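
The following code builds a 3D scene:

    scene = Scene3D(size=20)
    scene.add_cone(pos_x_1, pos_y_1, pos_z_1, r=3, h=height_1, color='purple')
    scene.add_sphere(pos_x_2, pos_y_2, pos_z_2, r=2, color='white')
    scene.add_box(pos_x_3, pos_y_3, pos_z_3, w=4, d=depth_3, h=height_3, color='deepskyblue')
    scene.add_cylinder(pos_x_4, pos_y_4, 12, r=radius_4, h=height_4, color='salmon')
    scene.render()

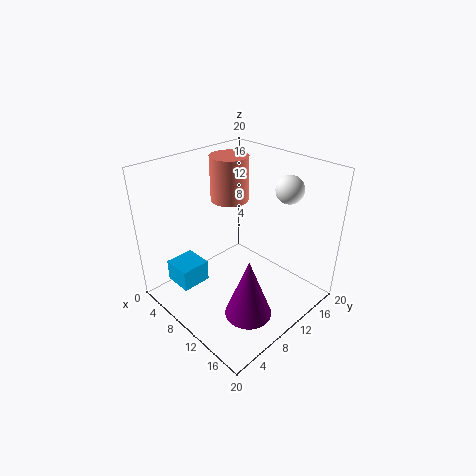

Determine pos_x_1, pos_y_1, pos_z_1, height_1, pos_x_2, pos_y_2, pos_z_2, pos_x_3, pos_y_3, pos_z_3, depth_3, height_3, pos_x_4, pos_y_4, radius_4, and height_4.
pos_x_1 = 16
pos_y_1 = 6
pos_z_1 = 3
height_1 = 8
pos_x_2 = 13
pos_y_2 = 17
pos_z_2 = 16
pos_x_3 = 4
pos_y_3 = 2
pos_z_3 = 4
depth_3 = 4
height_3 = 3
pos_x_4 = 3
pos_y_4 = 15
radius_4 = 3
height_4 = 7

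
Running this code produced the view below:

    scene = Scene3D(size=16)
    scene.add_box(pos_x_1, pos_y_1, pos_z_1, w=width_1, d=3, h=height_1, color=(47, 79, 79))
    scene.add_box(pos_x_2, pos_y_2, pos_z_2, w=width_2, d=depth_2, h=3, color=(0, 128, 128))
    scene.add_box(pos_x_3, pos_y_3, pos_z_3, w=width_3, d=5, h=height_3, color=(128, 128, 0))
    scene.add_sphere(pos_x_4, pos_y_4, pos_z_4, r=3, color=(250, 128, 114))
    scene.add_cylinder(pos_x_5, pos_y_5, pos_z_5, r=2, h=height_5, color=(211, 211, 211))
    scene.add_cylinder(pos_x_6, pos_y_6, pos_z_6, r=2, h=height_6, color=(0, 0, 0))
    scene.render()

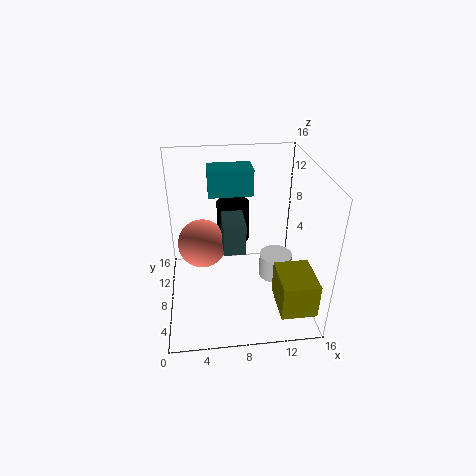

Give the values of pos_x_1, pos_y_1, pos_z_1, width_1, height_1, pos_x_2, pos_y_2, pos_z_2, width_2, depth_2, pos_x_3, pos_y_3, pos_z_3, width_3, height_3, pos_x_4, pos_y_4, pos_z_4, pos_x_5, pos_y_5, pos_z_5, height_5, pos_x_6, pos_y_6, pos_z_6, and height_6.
pos_x_1 = 6
pos_y_1 = 2
pos_z_1 = 10
width_1 = 2
height_1 = 3
pos_x_2 = 5
pos_y_2 = 10
pos_z_2 = 12
width_2 = 5
depth_2 = 3
pos_x_3 = 12
pos_y_3 = 2
pos_z_3 = 1
width_3 = 4
height_3 = 4
pos_x_4 = 4
pos_y_4 = 12
pos_z_4 = 5
pos_x_5 = 13
pos_y_5 = 10
pos_z_5 = 1
height_5 = 3
pos_x_6 = 8
pos_y_6 = 13
pos_z_6 = 5
height_6 = 5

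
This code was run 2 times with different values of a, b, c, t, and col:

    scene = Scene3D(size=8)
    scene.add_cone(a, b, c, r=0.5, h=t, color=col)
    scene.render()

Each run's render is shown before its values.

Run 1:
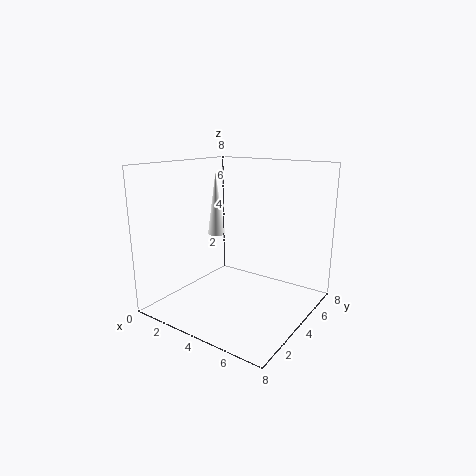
a = 2.5
b = 4
c = 4
t = 3.5
col = 'white'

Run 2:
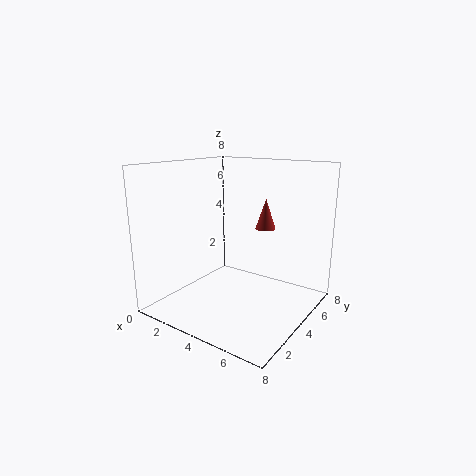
a = 6
b = 3.5
c = 5
t = 1.5
col = 'brown'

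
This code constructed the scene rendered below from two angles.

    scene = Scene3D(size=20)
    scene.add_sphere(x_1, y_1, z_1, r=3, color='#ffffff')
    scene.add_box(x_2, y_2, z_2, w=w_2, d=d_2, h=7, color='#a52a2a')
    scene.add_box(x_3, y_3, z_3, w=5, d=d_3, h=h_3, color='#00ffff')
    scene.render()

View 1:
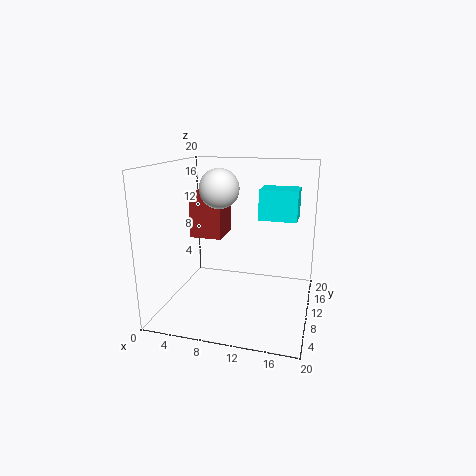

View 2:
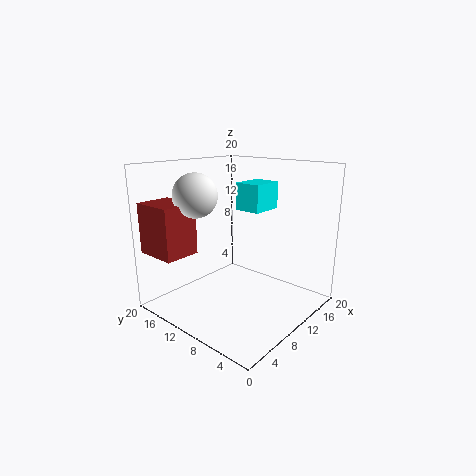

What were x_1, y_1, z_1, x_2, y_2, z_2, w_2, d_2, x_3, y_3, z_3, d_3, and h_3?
x_1 = 6
y_1 = 14
z_1 = 16
x_2 = 1
y_2 = 14
z_2 = 8
w_2 = 5
d_2 = 6
x_3 = 13
y_3 = 9
z_3 = 13
d_3 = 4
h_3 = 4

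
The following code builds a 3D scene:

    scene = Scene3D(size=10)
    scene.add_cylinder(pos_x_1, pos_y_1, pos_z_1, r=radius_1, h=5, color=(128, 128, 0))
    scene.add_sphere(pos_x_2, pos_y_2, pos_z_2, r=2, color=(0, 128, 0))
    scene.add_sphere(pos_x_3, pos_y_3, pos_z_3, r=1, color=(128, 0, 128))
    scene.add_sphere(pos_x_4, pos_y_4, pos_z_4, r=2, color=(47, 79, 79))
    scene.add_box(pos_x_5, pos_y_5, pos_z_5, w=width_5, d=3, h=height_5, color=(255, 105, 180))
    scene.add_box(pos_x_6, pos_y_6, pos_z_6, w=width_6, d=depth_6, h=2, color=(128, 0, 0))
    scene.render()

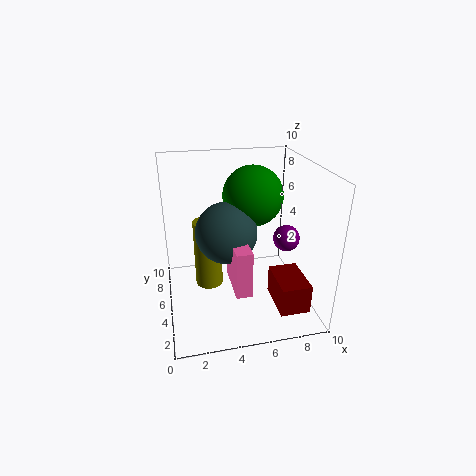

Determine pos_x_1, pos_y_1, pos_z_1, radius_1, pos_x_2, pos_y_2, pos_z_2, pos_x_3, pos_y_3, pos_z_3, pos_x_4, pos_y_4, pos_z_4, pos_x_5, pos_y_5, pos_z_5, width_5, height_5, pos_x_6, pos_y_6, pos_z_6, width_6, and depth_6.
pos_x_1 = 3; pos_y_1 = 6; pos_z_1 = 1; radius_1 = 1; pos_x_2 = 6; pos_y_2 = 5; pos_z_2 = 8; pos_x_3 = 9; pos_y_3 = 6; pos_z_3 = 4; pos_x_4 = 4; pos_y_4 = 4; pos_z_4 = 6; pos_x_5 = 4; pos_y_5 = 1; pos_z_5 = 3; width_5 = 1; height_5 = 3; pos_x_6 = 7; pos_y_6 = 1; pos_z_6 = 1; width_6 = 2; depth_6 = 3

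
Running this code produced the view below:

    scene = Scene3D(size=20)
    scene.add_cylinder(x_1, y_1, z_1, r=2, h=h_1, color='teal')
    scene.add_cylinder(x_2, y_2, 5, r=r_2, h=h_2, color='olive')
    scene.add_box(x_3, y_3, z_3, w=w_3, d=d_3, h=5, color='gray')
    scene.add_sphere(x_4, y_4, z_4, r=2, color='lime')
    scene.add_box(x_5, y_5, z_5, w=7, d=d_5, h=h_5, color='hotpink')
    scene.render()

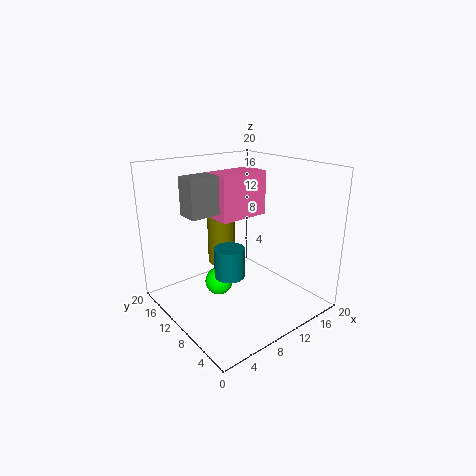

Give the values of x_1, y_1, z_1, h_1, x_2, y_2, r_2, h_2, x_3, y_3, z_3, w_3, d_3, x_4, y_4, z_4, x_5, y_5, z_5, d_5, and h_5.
x_1 = 7; y_1 = 8; z_1 = 6; h_1 = 4; x_2 = 10; y_2 = 14; r_2 = 2; h_2 = 7; x_3 = 3; y_3 = 10; z_3 = 14; w_3 = 4; d_3 = 3; x_4 = 8; y_4 = 12; z_4 = 3; x_5 = 7; y_5 = 9; z_5 = 13; d_5 = 4; h_5 = 6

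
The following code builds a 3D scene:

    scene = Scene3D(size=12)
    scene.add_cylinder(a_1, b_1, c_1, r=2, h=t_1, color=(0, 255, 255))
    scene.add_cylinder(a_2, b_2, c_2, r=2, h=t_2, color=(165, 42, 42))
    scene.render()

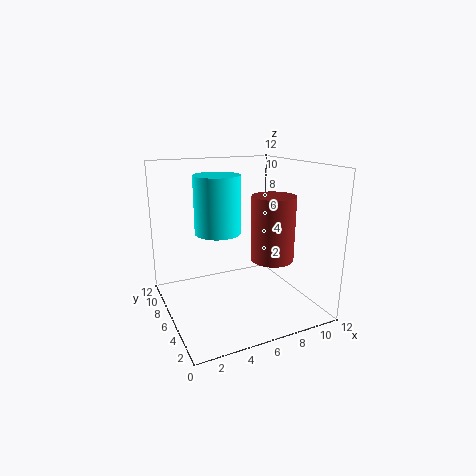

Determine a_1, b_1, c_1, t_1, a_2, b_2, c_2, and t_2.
a_1 = 5
b_1 = 8
c_1 = 6
t_1 = 5
a_2 = 10
b_2 = 7
c_2 = 3
t_2 = 6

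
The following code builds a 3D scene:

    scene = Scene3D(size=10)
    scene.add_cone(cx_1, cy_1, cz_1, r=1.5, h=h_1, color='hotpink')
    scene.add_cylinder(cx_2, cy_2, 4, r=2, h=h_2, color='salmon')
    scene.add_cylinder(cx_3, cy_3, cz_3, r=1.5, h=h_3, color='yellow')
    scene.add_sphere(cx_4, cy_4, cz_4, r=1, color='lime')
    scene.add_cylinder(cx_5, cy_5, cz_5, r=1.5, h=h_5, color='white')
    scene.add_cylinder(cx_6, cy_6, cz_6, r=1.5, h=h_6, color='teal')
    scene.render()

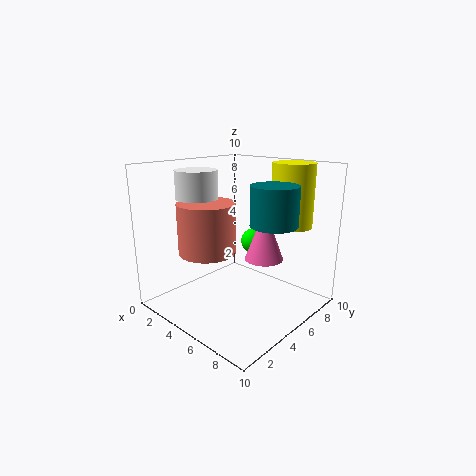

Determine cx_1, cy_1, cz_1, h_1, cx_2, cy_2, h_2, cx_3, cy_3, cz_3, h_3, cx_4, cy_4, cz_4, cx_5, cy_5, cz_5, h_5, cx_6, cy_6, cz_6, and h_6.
cx_1 = 5
cy_1 = 8
cz_1 = 2.5
h_1 = 4
cx_2 = 3.5
cy_2 = 3.5
h_2 = 3.5
cx_3 = 7
cy_3 = 8.5
cz_3 = 5.5
h_3 = 4.5
cx_4 = 3.5
cy_4 = 8.5
cz_4 = 3.5
cx_5 = 2
cy_5 = 4
cz_5 = 7.5
h_5 = 2
cx_6 = 8
cy_6 = 5
cz_6 = 6.5
h_6 = 2.5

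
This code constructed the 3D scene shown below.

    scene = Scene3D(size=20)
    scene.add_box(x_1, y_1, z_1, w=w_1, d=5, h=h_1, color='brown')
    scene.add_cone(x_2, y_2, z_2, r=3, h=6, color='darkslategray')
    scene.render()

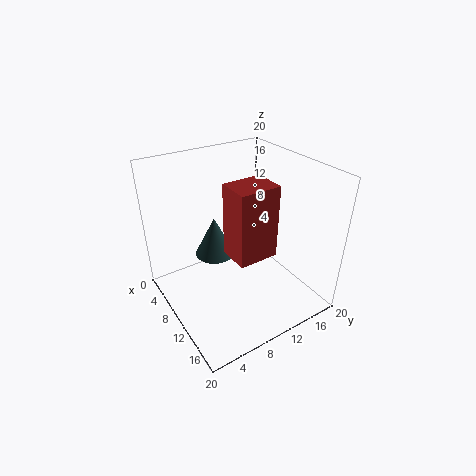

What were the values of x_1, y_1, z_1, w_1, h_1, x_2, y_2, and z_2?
x_1 = 13, y_1 = 6, z_1 = 11, w_1 = 4, h_1 = 9, x_2 = 5, y_2 = 9, z_2 = 5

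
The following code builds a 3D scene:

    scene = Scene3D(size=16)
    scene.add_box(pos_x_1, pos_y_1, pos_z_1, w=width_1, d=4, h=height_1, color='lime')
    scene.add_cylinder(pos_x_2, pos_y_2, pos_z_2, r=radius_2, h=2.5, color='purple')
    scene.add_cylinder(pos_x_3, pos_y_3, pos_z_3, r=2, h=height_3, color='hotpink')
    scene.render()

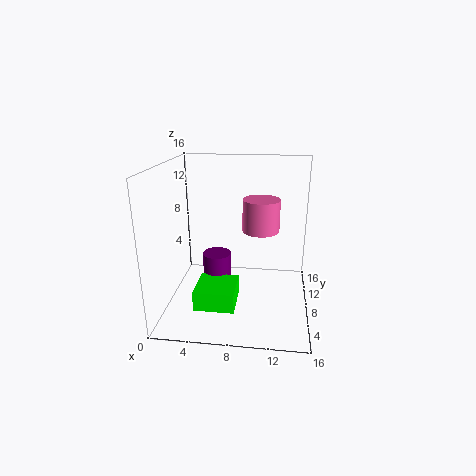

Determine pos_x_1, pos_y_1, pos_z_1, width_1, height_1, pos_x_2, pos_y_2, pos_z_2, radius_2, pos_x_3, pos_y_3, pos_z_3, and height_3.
pos_x_1 = 4.5; pos_y_1 = 1; pos_z_1 = 3; width_1 = 4; height_1 = 2; pos_x_2 = 6; pos_y_2 = 6; pos_z_2 = 4.5; radius_2 = 1.5; pos_x_3 = 10.5; pos_y_3 = 8; pos_z_3 = 9; height_3 = 3.5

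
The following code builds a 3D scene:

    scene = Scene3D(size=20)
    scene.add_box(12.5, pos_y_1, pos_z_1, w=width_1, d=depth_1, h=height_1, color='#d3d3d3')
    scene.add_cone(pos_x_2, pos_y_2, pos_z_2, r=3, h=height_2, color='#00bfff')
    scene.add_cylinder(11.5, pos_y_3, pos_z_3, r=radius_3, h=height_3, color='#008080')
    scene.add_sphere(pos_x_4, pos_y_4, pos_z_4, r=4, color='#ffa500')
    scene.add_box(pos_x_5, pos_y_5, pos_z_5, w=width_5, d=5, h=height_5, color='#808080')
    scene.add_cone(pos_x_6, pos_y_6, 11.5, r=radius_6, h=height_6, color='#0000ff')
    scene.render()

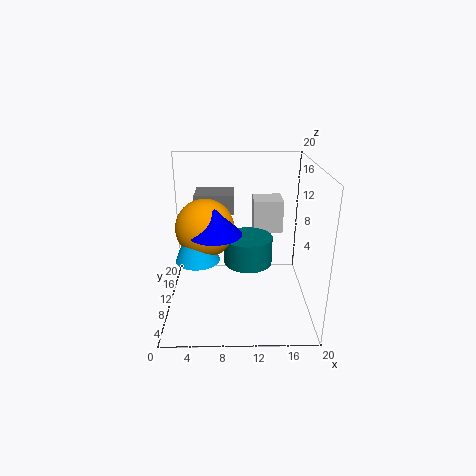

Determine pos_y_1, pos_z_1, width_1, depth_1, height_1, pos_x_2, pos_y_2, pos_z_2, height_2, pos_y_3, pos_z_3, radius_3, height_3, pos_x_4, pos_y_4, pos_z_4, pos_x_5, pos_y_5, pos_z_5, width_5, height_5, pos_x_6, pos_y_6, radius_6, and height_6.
pos_y_1 = 15
pos_z_1 = 8.5
width_1 = 4.5
depth_1 = 4.5
height_1 = 5
pos_x_2 = 4.5
pos_y_2 = 8.5
pos_z_2 = 7.5
height_2 = 7.5
pos_y_3 = 11.5
pos_z_3 = 5.5
radius_3 = 3.5
height_3 = 4
pos_x_4 = 5.5
pos_y_4 = 10
pos_z_4 = 11.5
pos_x_5 = 3.5
pos_y_5 = 15
pos_z_5 = 11.5
width_5 = 6
height_5 = 3
pos_x_6 = 7
pos_y_6 = 8
radius_6 = 3.5
height_6 = 3.5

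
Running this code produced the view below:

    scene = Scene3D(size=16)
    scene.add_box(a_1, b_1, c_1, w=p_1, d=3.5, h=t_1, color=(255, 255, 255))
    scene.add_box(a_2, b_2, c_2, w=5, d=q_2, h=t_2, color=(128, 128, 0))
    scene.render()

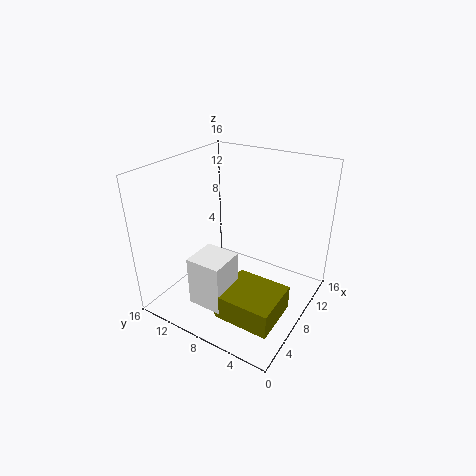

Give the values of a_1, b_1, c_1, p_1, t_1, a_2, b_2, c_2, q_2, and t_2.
a_1 = 0.5
b_1 = 5.5
c_1 = 4
p_1 = 3.5
t_1 = 5
a_2 = 0.5
b_2 = 0.5
c_2 = 3.5
q_2 = 5.5
t_2 = 2.5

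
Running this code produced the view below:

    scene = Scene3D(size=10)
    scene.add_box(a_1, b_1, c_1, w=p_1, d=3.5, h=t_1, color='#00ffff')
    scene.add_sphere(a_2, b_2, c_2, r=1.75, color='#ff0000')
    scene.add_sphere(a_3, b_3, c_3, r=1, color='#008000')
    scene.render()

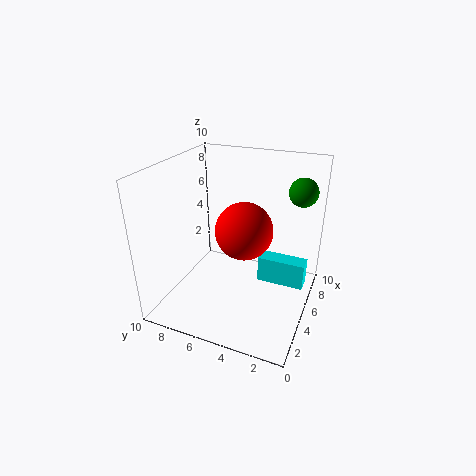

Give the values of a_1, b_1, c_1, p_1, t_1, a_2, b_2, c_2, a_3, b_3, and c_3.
a_1 = 6.5; b_1 = 0.5; c_1 = 0.75; p_1 = 1.25; t_1 = 2; a_2 = 3; b_2 = 3.75; c_2 = 6.75; a_3 = 7.5; b_3 = 1.25; c_3 = 8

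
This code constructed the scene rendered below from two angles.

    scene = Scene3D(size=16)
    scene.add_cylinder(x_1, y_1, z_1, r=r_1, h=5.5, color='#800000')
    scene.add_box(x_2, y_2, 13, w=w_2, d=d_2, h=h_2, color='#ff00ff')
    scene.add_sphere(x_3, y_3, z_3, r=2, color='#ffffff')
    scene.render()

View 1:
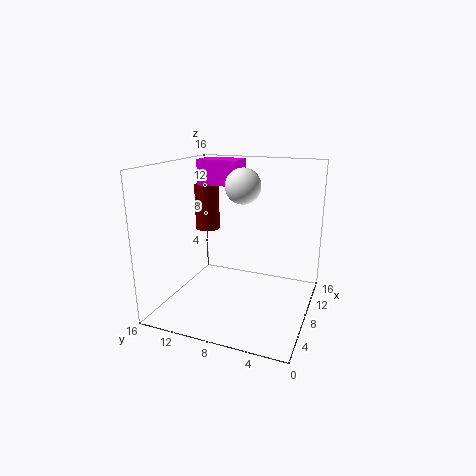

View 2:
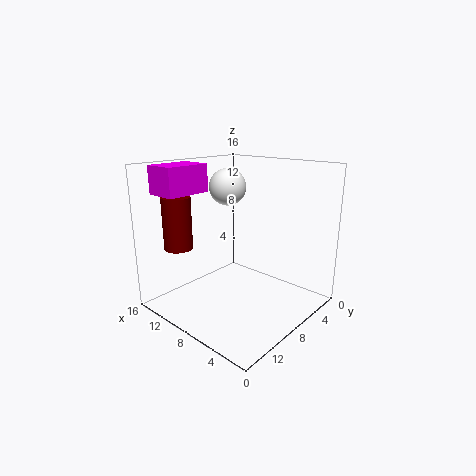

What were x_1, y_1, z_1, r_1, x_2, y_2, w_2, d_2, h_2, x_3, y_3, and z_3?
x_1 = 11.5, y_1 = 13.5, z_1 = 7.5, r_1 = 1.5, x_2 = 11, y_2 = 9.5, w_2 = 3.5, d_2 = 5, h_2 = 3, x_3 = 9.5, y_3 = 8, z_3 = 13.5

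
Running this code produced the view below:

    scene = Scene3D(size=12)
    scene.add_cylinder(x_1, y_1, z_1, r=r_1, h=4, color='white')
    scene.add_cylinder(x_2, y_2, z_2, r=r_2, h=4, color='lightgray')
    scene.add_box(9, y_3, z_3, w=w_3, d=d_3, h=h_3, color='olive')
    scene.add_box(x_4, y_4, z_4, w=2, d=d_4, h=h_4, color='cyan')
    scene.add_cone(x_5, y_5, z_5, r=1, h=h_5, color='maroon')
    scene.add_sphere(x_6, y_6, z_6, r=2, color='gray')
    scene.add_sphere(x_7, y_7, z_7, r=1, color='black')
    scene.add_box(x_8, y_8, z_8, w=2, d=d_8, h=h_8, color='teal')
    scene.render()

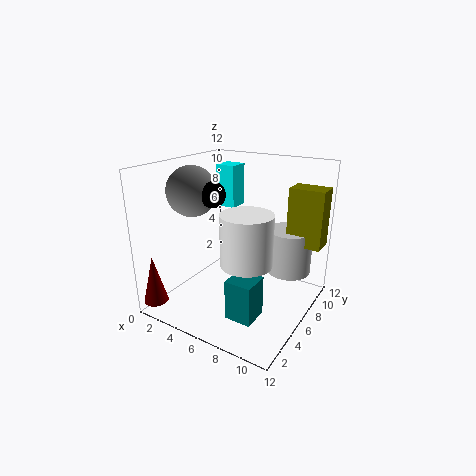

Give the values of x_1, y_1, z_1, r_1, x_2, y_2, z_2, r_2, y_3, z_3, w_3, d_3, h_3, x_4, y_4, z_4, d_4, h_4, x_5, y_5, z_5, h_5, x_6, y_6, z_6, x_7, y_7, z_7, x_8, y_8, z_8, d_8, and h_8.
x_1 = 8; y_1 = 4; z_1 = 5; r_1 = 2; x_2 = 9; y_2 = 10; z_2 = 2; r_2 = 2; y_3 = 9; z_3 = 5; w_3 = 3; d_3 = 2; h_3 = 5; x_4 = 1; y_4 = 10; z_4 = 7; d_4 = 2; h_4 = 4; x_5 = 1; y_5 = 1; z_5 = 1; h_5 = 4; x_6 = 3; y_6 = 4; z_6 = 10; x_7 = 5; y_7 = 4; z_7 = 10; x_8 = 8; y_8 = 1; z_8 = 2; d_8 = 2; h_8 = 3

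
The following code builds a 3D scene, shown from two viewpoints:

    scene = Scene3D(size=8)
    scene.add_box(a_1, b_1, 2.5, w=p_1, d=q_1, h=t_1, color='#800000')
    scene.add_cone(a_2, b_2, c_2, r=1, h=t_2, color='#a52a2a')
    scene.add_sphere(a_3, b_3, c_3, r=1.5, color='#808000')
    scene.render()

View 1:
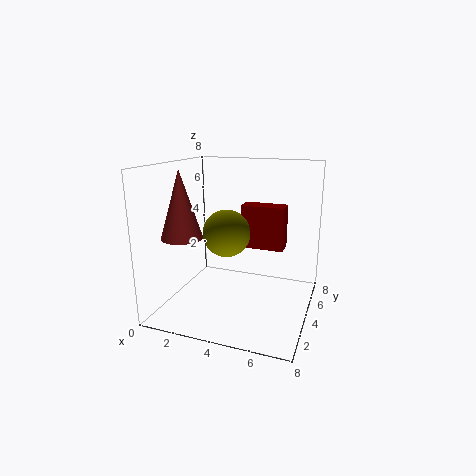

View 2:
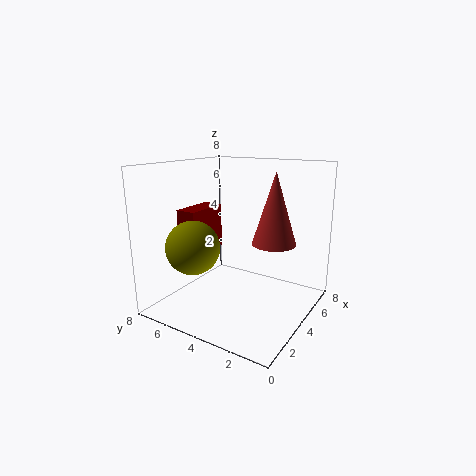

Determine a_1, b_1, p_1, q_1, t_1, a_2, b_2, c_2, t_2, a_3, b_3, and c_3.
a_1 = 3.25; b_1 = 6.5; p_1 = 2.75; q_1 = 1.25; t_1 = 2.75; a_2 = 2.25; b_2 = 1; c_2 = 4.75; t_2 = 3.25; a_3 = 2.5; b_3 = 6; c_3 = 3.5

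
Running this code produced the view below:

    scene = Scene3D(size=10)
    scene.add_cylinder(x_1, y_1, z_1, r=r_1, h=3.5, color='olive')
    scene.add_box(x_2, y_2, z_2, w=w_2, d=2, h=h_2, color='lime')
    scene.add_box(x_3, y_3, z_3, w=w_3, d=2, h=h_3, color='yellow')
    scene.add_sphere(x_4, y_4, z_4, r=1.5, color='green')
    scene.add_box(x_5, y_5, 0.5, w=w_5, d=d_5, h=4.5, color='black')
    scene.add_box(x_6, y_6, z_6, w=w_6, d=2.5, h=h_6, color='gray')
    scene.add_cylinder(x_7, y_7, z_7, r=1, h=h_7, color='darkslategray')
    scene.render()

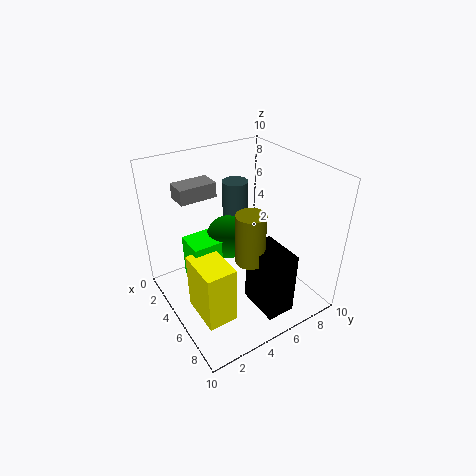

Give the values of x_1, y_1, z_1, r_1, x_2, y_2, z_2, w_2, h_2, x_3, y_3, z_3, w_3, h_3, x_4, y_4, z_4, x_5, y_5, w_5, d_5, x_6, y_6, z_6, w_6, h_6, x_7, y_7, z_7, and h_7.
x_1 = 6.5
y_1 = 5
z_1 = 4
r_1 = 1
x_2 = 3.5
y_2 = 1.5
z_2 = 2.5
w_2 = 2
h_2 = 3
x_3 = 5
y_3 = 1
z_3 = 1
w_3 = 3
h_3 = 4
x_4 = 4.5
y_4 = 4.5
z_4 = 5
x_5 = 6
y_5 = 5
w_5 = 3
d_5 = 2
x_6 = 2.5
y_6 = 1.5
z_6 = 8
w_6 = 1.5
h_6 = 1
x_7 = 1.5
y_7 = 7
z_7 = 3
h_7 = 4.5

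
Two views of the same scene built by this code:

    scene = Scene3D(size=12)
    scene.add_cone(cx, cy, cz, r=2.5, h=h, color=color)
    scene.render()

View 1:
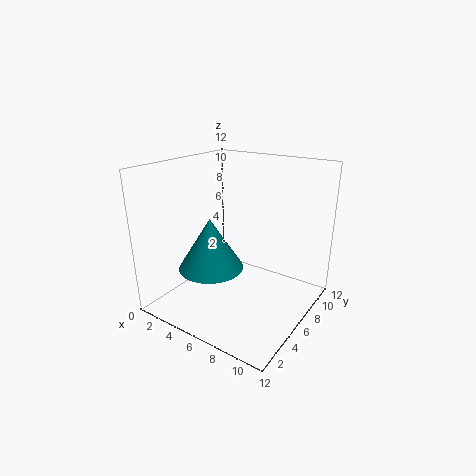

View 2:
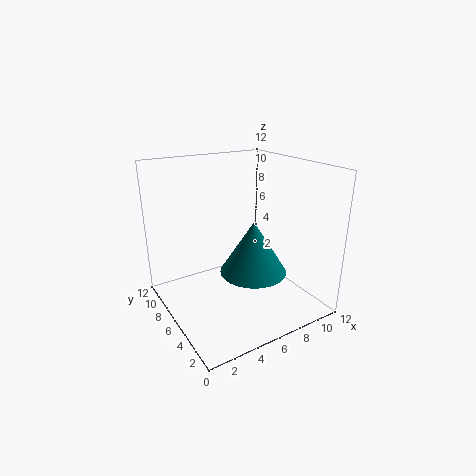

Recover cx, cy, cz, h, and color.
cx = 5.5
cy = 3
cz = 4.5
h = 4
color = 'teal'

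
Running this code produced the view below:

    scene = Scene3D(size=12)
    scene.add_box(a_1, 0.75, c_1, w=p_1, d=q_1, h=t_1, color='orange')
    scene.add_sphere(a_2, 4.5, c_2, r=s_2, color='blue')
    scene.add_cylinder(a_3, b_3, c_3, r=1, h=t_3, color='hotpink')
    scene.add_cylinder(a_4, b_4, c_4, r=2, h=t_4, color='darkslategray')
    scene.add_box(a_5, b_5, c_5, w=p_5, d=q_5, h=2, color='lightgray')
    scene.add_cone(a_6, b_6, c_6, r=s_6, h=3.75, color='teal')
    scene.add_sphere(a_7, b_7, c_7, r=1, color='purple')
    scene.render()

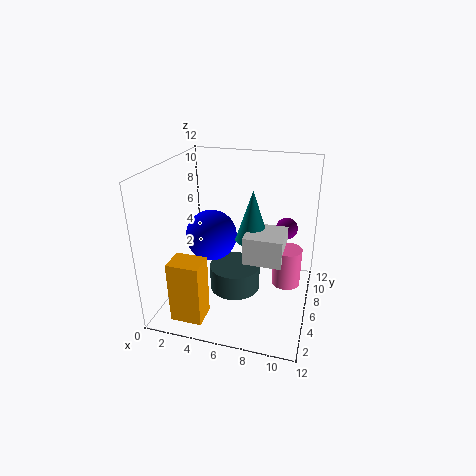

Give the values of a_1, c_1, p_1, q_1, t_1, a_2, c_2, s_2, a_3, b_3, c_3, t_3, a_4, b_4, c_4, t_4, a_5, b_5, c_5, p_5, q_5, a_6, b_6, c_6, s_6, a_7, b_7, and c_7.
a_1 = 2
c_1 = 0.75
p_1 = 2.5
q_1 = 2
t_1 = 5
a_2 = 4.25
c_2 = 6.75
s_2 = 2
a_3 = 10.5
b_3 = 3
c_3 = 4.5
t_3 = 2.75
a_4 = 6.25
b_4 = 4.25
c_4 = 2.5
t_4 = 2
a_5 = 7.5
b_5 = 1.75
c_5 = 6.25
p_5 = 2.75
q_5 = 2.75
a_6 = 7.75
b_6 = 3.75
c_6 = 7.25
s_6 = 1.25
a_7 = 9.5
b_7 = 10
c_7 = 5.5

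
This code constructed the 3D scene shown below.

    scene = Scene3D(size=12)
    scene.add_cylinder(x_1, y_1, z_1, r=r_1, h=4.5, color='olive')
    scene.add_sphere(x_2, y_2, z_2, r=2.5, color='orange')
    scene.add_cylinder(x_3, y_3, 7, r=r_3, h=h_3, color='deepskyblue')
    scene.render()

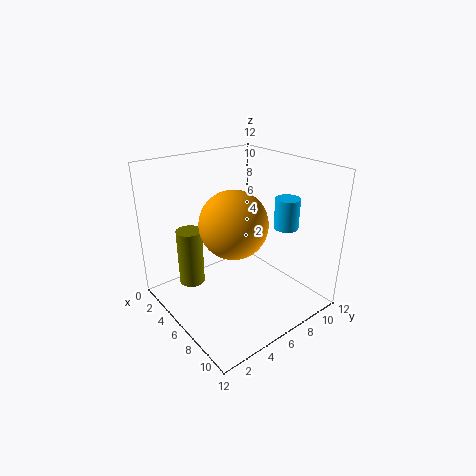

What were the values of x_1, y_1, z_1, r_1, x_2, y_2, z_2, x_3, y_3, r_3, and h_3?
x_1 = 5, y_1 = 2, z_1 = 3, r_1 = 1, x_2 = 8, y_2 = 4, z_2 = 8.5, x_3 = 8.5, y_3 = 9, r_3 = 1, h_3 = 2.5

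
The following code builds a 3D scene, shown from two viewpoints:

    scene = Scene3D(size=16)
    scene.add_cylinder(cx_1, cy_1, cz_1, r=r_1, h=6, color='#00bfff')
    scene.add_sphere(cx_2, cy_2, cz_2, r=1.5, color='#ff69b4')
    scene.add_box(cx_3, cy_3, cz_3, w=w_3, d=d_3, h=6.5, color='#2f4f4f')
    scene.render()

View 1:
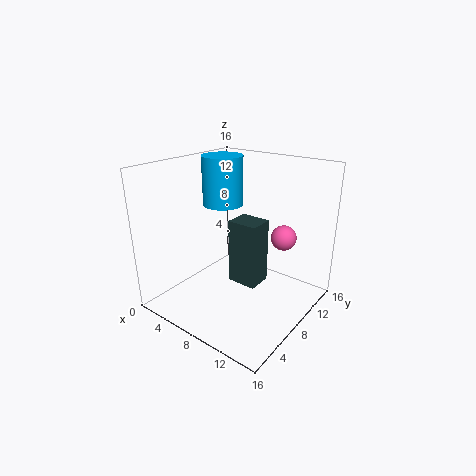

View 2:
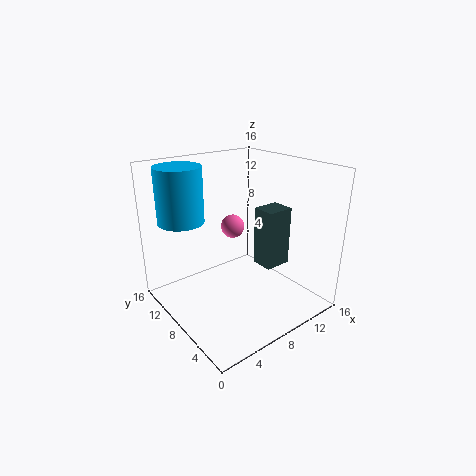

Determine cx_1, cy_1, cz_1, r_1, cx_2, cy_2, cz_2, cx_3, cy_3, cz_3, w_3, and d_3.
cx_1 = 3; cy_1 = 11.5; cz_1 = 10; r_1 = 2.5; cx_2 = 11; cy_2 = 13; cz_2 = 7; cx_3 = 9.5; cy_3 = 4.5; cz_3 = 5; w_3 = 3; d_3 = 2.5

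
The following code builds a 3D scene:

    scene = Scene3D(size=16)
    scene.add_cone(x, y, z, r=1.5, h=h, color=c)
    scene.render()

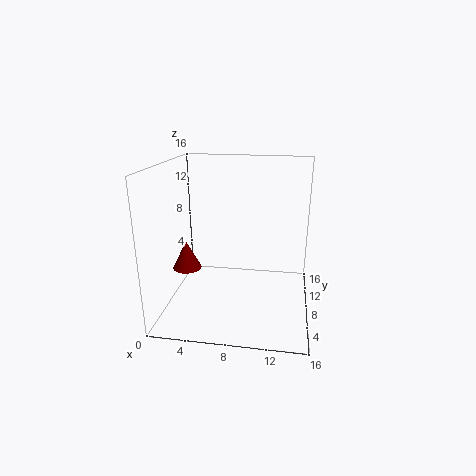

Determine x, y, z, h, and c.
x = 3; y = 5; z = 5.5; h = 3; c = 'maroon'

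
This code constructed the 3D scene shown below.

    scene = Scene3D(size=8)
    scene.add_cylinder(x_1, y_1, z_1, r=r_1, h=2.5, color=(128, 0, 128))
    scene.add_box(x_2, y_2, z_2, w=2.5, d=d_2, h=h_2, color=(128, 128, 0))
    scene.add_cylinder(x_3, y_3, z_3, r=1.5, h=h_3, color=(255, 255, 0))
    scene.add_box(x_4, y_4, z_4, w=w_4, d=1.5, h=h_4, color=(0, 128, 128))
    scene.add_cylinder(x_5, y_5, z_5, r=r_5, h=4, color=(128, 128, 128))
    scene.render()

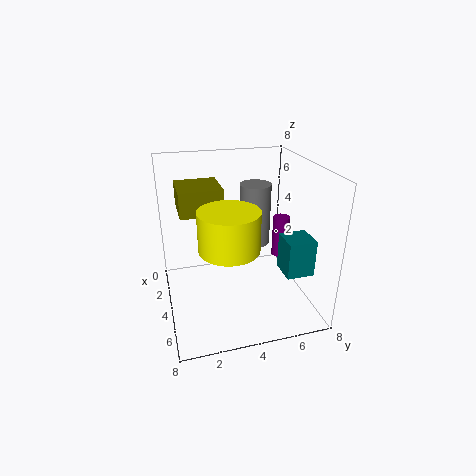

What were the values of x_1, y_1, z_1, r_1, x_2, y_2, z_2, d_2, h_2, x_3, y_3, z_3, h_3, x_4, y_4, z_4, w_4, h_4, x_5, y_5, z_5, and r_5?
x_1 = 3, y_1 = 7, z_1 = 2, r_1 = 0.5, x_2 = 0.5, y_2 = 1, z_2 = 5, d_2 = 2.5, h_2 = 1.5, x_3 = 6, y_3 = 3, z_3 = 4.5, h_3 = 2, x_4 = 5, y_4 = 6, z_4 = 2.5, w_4 = 1.5, h_4 = 2, x_5 = 1, y_5 = 6, z_5 = 2, r_5 = 1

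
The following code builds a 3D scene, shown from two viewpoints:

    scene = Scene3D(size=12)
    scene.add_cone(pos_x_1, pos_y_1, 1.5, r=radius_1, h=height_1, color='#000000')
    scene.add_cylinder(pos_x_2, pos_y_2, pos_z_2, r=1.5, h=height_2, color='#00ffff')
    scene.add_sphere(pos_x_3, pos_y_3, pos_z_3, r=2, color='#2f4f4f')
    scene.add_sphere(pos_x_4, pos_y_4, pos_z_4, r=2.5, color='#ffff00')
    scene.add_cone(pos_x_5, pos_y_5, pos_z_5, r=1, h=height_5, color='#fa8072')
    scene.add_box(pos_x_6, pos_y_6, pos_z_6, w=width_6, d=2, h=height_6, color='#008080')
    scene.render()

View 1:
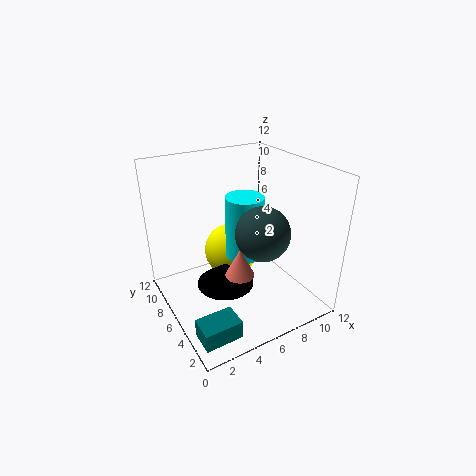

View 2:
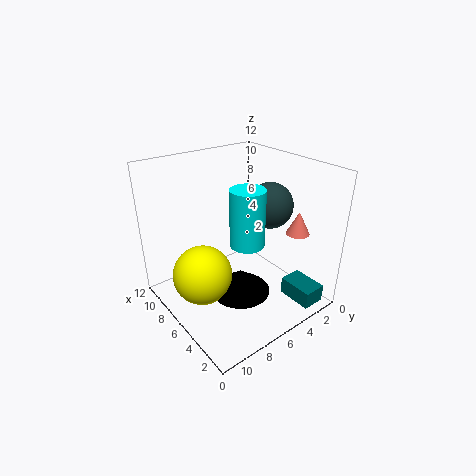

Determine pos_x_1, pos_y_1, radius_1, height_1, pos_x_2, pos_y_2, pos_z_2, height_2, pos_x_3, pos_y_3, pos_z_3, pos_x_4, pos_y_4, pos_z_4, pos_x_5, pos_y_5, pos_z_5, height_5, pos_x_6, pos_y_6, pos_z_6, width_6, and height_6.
pos_x_1 = 5; pos_y_1 = 6.5; radius_1 = 2.5; height_1 = 2; pos_x_2 = 6; pos_y_2 = 5; pos_z_2 = 5; height_2 = 5; pos_x_3 = 6; pos_y_3 = 2.5; pos_z_3 = 8; pos_x_4 = 7; pos_y_4 = 9; pos_z_4 = 3; pos_x_5 = 3.5; pos_y_5 = 1.5; pos_z_5 = 6; height_5 = 2; pos_x_6 = 0.5; pos_y_6 = 1; pos_z_6 = 0.5; width_6 = 3; height_6 = 1.5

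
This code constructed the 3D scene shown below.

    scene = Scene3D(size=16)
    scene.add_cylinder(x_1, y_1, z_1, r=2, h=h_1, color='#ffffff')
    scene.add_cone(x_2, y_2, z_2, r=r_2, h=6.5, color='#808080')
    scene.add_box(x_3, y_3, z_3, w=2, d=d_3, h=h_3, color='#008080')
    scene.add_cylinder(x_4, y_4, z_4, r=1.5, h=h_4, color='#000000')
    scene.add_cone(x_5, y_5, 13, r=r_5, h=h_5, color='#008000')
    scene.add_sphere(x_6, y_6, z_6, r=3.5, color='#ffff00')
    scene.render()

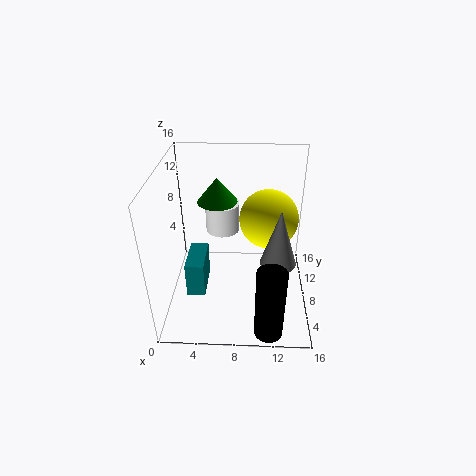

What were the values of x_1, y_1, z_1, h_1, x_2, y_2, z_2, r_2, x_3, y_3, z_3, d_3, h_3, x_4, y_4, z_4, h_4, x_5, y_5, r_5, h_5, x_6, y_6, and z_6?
x_1 = 6, y_1 = 11.5, z_1 = 7, h_1 = 3.5, x_2 = 12.5, y_2 = 7, z_2 = 5.5, r_2 = 2, x_3 = 2.5, y_3 = 4.5, z_3 = 2.5, d_3 = 4.5, h_3 = 4, x_4 = 11.5, y_4 = 1.5, z_4 = 0.5, h_4 = 8, x_5 = 6, y_5 = 7, r_5 = 2, h_5 = 2.5, x_6 = 11.5, y_6 = 11.5, z_6 = 8.5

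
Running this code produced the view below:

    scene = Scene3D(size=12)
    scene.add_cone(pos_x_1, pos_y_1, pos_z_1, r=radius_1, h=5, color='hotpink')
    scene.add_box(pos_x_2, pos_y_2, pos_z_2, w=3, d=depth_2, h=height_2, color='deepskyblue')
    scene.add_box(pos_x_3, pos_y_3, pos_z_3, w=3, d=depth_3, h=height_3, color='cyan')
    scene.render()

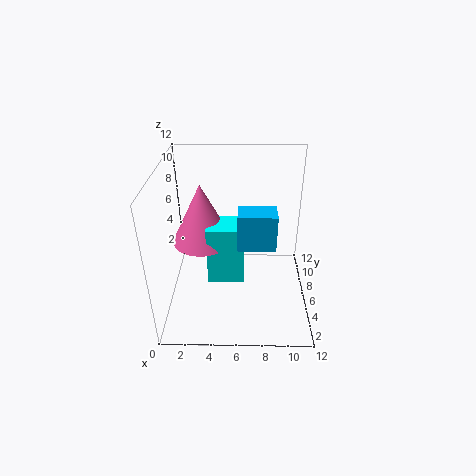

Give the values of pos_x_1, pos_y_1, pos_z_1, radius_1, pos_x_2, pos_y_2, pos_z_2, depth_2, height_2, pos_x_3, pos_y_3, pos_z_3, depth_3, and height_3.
pos_x_1 = 3, pos_y_1 = 6.5, pos_z_1 = 5.5, radius_1 = 2.5, pos_x_2 = 6, pos_y_2 = 4, pos_z_2 = 6, depth_2 = 2, height_2 = 3, pos_x_3 = 3.5, pos_y_3 = 4.5, pos_z_3 = 2.5, depth_3 = 2.5, height_3 = 5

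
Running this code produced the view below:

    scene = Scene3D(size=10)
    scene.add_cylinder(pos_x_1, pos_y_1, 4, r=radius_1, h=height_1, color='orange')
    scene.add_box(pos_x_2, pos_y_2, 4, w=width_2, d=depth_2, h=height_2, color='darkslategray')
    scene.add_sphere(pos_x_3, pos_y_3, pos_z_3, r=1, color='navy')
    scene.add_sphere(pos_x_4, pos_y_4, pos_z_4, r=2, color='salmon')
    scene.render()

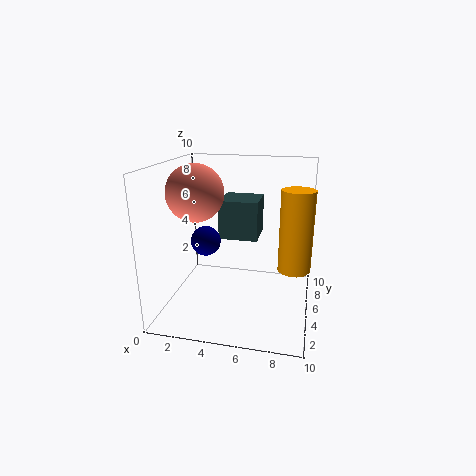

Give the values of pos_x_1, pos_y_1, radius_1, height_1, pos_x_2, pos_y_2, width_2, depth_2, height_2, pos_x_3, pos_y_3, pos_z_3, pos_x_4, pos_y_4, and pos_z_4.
pos_x_1 = 9; pos_y_1 = 3; radius_1 = 1; height_1 = 5; pos_x_2 = 3; pos_y_2 = 7; width_2 = 3; depth_2 = 3; height_2 = 3; pos_x_3 = 3; pos_y_3 = 4; pos_z_3 = 5; pos_x_4 = 2; pos_y_4 = 5; pos_z_4 = 8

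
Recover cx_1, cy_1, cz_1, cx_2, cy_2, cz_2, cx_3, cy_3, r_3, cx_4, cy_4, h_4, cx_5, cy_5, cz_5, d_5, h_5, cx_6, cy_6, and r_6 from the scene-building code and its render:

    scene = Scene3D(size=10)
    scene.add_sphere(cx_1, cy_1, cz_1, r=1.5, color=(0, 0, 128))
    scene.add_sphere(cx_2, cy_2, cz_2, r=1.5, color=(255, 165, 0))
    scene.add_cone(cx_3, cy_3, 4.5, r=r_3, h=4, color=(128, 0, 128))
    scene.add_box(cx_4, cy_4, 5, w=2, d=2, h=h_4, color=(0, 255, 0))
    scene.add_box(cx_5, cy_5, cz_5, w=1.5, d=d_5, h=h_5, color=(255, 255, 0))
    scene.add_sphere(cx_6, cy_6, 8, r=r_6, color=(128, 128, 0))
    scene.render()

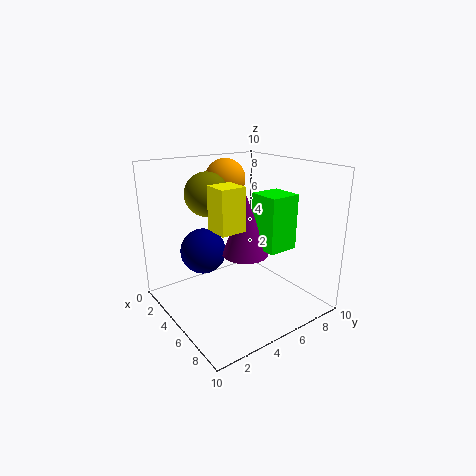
cx_1 = 4.5; cy_1 = 2.5; cz_1 = 4.5; cx_2 = 2; cy_2 = 6; cz_2 = 8.5; cx_3 = 6.5; cy_3 = 4.5; r_3 = 1.5; cx_4 = 6.5; cy_4 = 5; h_4 = 3.5; cx_5 = 7; cy_5 = 1.5; cz_5 = 7; d_5 = 1.5; h_5 = 2.5; cx_6 = 3.5; cy_6 = 3.5; r_6 = 1.5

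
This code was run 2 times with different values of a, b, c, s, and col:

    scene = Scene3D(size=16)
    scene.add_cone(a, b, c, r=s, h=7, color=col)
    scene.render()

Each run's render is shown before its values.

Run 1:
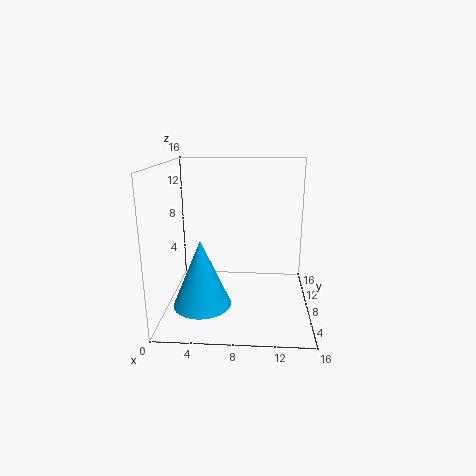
a = 4.5
b = 4
c = 2
s = 3
col = 'deepskyblue'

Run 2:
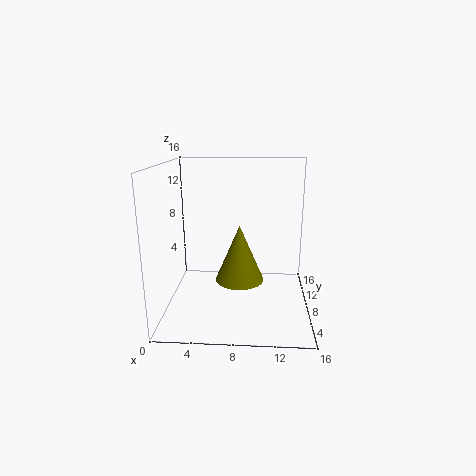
a = 8
b = 11
c = 1.5
s = 3
col = 'olive'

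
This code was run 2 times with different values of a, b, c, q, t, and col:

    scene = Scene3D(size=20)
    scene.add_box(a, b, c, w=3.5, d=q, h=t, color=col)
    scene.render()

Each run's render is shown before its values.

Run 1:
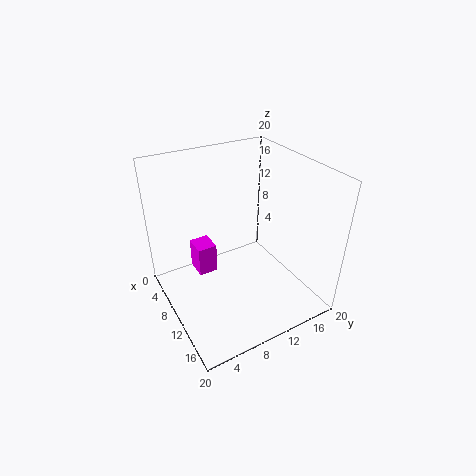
a = 1.5
b = 6
c = 1.25
q = 3
t = 4.75
col = 'magenta'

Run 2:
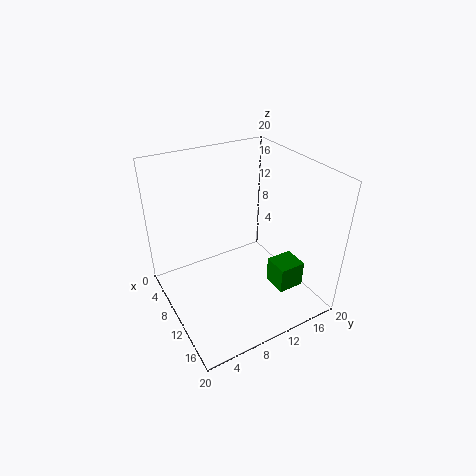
a = 12.5
b = 13.5
c = 3
q = 3.75
t = 3.75
col = 'green'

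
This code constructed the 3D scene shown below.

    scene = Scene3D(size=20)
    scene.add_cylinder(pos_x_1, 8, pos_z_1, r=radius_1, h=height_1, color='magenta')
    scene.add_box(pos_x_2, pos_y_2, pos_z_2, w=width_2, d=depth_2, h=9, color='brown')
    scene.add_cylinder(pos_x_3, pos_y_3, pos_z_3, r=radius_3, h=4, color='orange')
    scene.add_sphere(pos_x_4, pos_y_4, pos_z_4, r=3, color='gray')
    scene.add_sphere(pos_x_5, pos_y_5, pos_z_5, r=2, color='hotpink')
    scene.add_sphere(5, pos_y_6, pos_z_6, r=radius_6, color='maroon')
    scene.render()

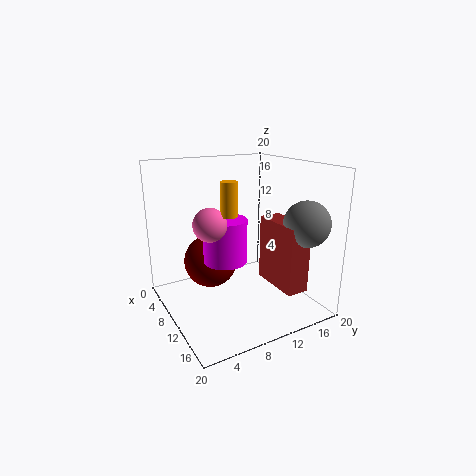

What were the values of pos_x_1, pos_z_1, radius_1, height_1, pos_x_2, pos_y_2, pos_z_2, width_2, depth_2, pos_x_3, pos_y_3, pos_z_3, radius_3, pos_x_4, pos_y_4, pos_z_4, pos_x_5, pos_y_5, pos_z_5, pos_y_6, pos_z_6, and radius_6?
pos_x_1 = 10; pos_z_1 = 7; radius_1 = 3; height_1 = 6; pos_x_2 = 11; pos_y_2 = 13; pos_z_2 = 4; width_2 = 7; depth_2 = 3; pos_x_3 = 15; pos_y_3 = 6; pos_z_3 = 15; radius_3 = 1; pos_x_4 = 17; pos_y_4 = 16; pos_z_4 = 13; pos_x_5 = 14; pos_y_5 = 4; pos_z_5 = 14; pos_y_6 = 8; pos_z_6 = 5; radius_6 = 4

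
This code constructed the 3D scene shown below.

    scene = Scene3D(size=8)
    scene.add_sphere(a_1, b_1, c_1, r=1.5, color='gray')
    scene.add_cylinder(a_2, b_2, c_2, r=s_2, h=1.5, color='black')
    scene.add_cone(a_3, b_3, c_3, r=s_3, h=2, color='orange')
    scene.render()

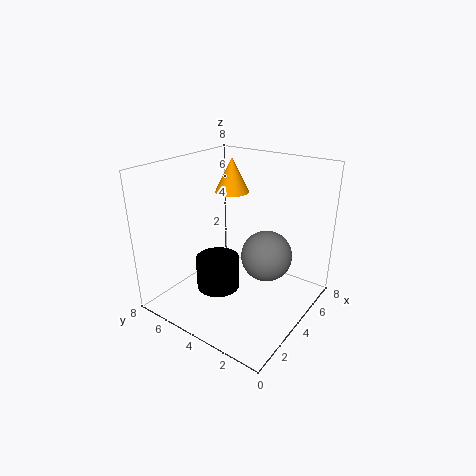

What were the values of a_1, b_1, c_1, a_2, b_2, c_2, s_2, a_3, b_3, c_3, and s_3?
a_1 = 5.5; b_1 = 3; c_1 = 2.5; a_2 = 1; b_2 = 3; c_2 = 3; s_2 = 1; a_3 = 5.5; b_3 = 5.5; c_3 = 6; s_3 = 1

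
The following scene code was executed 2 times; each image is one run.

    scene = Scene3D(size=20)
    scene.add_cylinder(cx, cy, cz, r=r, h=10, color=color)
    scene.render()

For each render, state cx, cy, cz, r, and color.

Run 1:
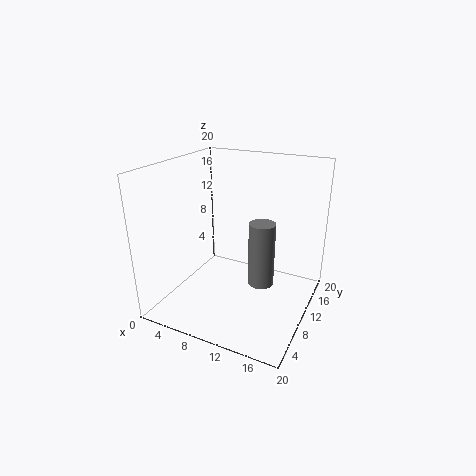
cx = 12
cy = 14
cz = 1
r = 2
color = 'gray'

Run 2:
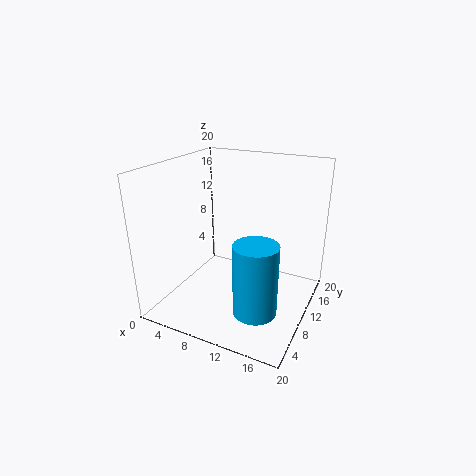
cx = 14
cy = 7
cz = 1
r = 3
color = 'deepskyblue'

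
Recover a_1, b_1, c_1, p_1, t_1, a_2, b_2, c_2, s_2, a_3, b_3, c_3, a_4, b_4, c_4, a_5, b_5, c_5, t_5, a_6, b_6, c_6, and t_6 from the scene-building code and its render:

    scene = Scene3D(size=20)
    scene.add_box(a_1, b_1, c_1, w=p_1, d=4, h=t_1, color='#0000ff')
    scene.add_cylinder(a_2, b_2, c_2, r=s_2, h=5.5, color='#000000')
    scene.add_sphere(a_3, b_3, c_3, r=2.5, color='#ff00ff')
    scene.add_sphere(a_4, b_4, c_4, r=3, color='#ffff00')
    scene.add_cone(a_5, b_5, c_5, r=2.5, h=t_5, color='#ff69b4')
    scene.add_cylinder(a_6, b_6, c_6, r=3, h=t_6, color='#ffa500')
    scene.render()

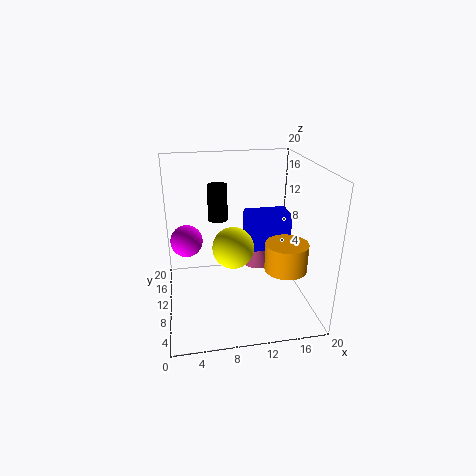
a_1 = 12
b_1 = 12
c_1 = 6.5
p_1 = 6.5
t_1 = 5.5
a_2 = 8
b_2 = 16
c_2 = 10.5
s_2 = 1.5
a_3 = 3
b_3 = 16.5
c_3 = 7
a_4 = 9.5
b_4 = 11
c_4 = 8
a_5 = 14
b_5 = 14.5
c_5 = 3.5
t_5 = 5
a_6 = 16.5
b_6 = 8
c_6 = 5.5
t_6 = 4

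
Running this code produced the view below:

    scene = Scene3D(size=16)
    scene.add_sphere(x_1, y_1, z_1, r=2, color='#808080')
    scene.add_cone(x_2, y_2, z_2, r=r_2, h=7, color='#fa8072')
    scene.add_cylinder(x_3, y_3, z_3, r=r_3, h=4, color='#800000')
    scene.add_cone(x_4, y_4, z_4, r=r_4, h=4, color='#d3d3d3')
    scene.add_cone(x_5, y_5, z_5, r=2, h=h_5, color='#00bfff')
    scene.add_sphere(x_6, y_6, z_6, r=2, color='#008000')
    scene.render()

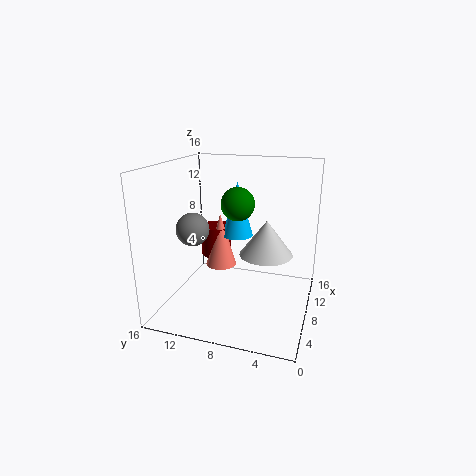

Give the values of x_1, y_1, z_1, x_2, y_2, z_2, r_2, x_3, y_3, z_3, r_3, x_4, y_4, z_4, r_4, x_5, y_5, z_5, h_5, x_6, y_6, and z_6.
x_1 = 9, y_1 = 14, z_1 = 8, x_2 = 13, y_2 = 12, z_2 = 2, r_2 = 2, x_3 = 14, y_3 = 13, z_3 = 3, r_3 = 2, x_4 = 9, y_4 = 5, z_4 = 6, r_4 = 3, x_5 = 14, y_5 = 10, z_5 = 6, h_5 = 7, x_6 = 11, y_6 = 9, z_6 = 11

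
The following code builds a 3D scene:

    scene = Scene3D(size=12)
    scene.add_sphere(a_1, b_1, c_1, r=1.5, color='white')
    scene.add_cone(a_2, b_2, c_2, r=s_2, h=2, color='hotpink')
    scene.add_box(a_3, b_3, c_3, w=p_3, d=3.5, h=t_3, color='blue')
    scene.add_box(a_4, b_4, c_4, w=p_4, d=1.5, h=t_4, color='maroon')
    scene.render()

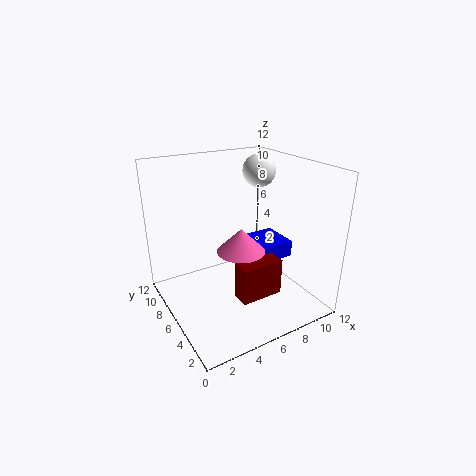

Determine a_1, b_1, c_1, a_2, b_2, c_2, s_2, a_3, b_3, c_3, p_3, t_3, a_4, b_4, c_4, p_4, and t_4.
a_1 = 10, b_1 = 9, c_1 = 10.5, a_2 = 6, b_2 = 5.5, c_2 = 5, s_2 = 2, a_3 = 7.5, b_3 = 5.5, c_3 = 3, p_3 = 4, t_3 = 1.5, a_4 = 4.5, b_4 = 2.5, c_4 = 2, p_4 = 3.5, t_4 = 3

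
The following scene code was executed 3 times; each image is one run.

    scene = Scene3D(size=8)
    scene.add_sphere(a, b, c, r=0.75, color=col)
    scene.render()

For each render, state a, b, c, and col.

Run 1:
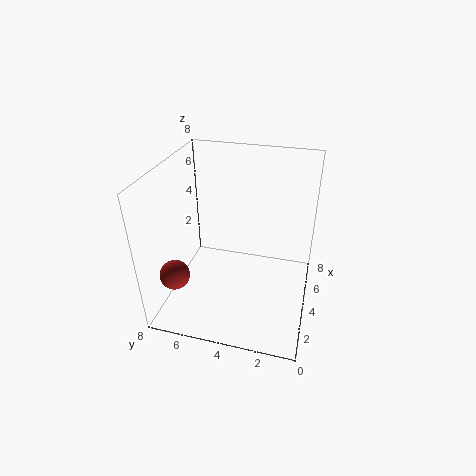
a = 1, b = 6.5, c = 3.25, col = 'brown'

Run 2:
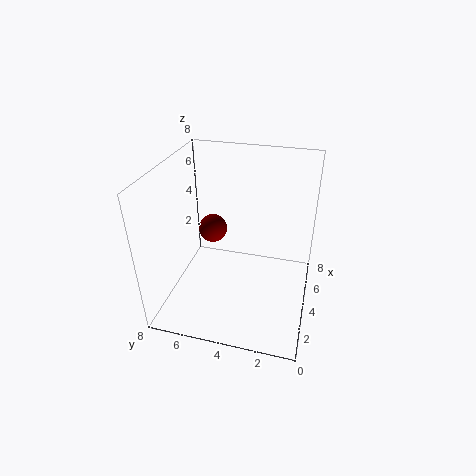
a = 3.5, b = 5.25, c = 4.75, col = 'maroon'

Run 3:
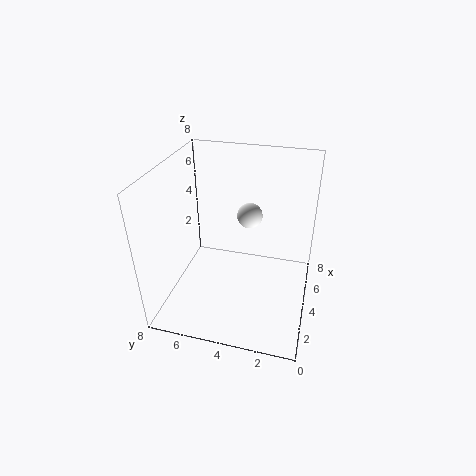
a = 5.75, b = 3.75, c = 4.5, col = 'white'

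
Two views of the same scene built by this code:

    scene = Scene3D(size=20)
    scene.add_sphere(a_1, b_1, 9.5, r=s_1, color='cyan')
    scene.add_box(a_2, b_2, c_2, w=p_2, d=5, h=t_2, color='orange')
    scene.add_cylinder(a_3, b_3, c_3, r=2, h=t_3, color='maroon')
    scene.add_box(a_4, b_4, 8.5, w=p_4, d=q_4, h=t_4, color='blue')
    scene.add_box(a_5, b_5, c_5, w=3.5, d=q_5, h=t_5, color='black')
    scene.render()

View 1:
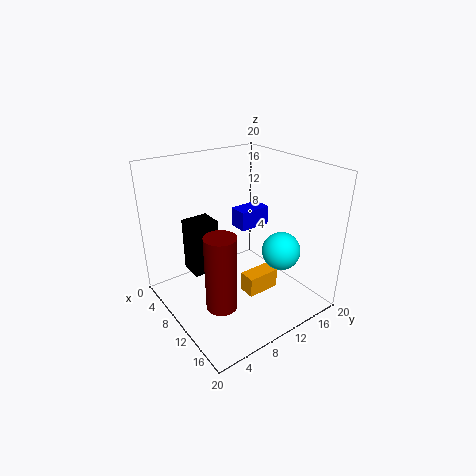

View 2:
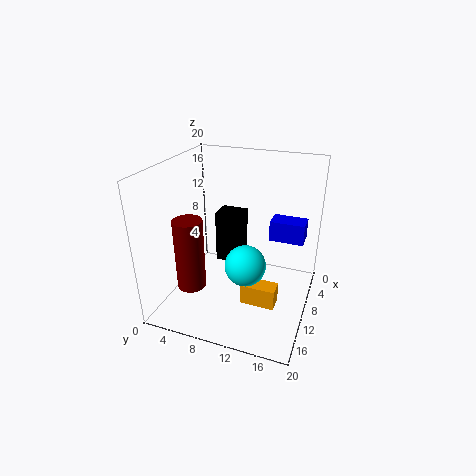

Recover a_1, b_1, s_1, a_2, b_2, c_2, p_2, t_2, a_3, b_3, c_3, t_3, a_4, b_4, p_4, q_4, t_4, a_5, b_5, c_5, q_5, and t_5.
a_1 = 15.5, b_1 = 13, s_1 = 2.5, a_2 = 9.5, b_2 = 11, c_2 = 0.5, p_2 = 2.5, t_2 = 3, a_3 = 14, b_3 = 4.5, c_3 = 3.5, t_3 = 10, a_4 = 3.5, b_4 = 13.5, p_4 = 3, q_4 = 5, t_4 = 3, a_5 = 3, b_5 = 5, c_5 = 3.5, q_5 = 4, t_5 = 8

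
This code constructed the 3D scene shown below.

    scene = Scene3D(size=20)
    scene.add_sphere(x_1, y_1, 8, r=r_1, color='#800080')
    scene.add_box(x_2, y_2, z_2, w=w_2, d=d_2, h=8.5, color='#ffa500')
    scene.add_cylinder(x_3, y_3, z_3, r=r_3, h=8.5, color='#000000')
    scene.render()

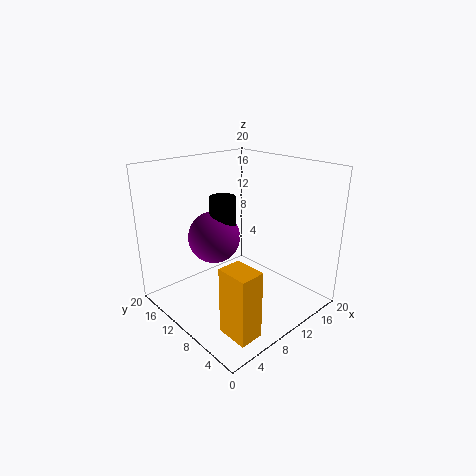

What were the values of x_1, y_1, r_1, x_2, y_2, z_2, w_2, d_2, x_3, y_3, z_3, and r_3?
x_1 = 10.5
y_1 = 16
r_1 = 4
x_2 = 2
y_2 = 0.5
z_2 = 2
w_2 = 3
d_2 = 4
x_3 = 11.5
y_3 = 15
z_3 = 6
r_3 = 2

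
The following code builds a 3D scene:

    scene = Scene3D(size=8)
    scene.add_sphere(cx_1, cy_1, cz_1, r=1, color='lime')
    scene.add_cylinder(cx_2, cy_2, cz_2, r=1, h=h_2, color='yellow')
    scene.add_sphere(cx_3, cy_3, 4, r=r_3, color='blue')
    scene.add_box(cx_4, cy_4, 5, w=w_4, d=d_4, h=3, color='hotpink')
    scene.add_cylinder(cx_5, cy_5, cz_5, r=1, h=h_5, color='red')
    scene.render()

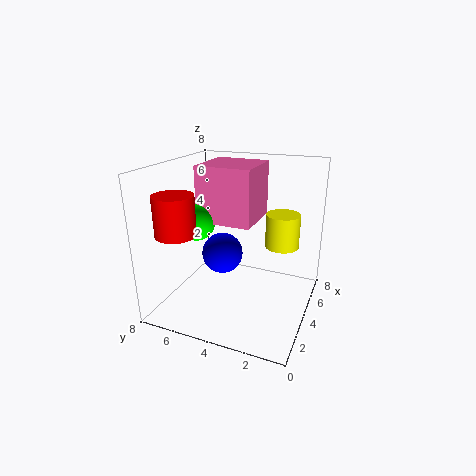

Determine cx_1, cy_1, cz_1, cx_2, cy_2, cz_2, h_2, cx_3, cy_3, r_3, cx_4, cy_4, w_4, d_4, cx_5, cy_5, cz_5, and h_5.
cx_1 = 3, cy_1 = 6, cz_1 = 5, cx_2 = 6, cy_2 = 2, cz_2 = 3, h_2 = 2, cx_3 = 2, cy_3 = 4, r_3 = 1, cx_4 = 3, cy_4 = 3, w_4 = 3, d_4 = 3, cx_5 = 1, cy_5 = 6, cz_5 = 5, h_5 = 2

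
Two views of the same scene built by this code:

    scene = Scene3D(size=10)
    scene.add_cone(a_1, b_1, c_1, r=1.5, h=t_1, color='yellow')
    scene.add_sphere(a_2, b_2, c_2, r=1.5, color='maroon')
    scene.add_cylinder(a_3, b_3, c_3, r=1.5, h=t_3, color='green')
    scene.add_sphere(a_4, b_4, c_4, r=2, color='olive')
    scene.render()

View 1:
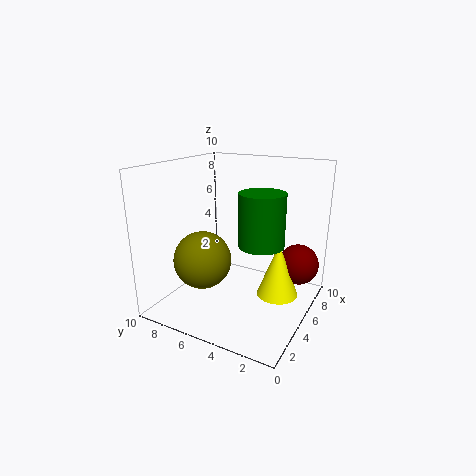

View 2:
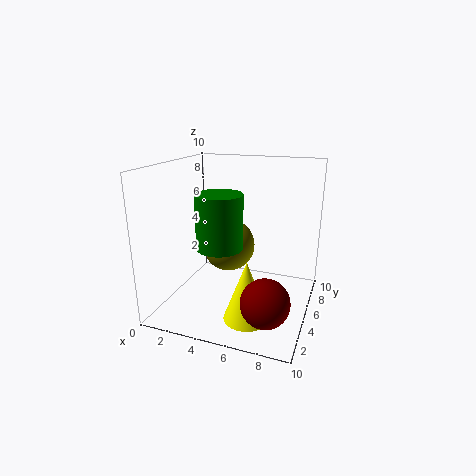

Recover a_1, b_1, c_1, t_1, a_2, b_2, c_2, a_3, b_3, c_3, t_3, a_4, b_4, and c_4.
a_1 = 6.5
b_1 = 2.5
c_1 = 0.5
t_1 = 4
a_2 = 8
b_2 = 1.5
c_2 = 2.5
a_3 = 4.5
b_3 = 3
c_3 = 5
t_3 = 3.5
a_4 = 3.5
b_4 = 7
c_4 = 3.5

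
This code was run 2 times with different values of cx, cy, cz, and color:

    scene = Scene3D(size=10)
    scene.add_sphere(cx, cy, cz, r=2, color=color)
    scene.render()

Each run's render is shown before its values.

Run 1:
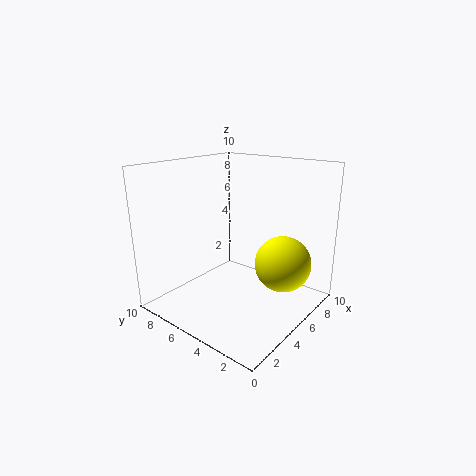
cx = 7
cy = 2.5
cz = 3
color = 'yellow'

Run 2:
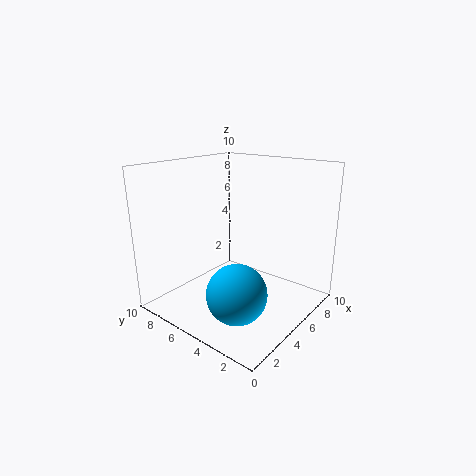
cx = 3
cy = 3.5
cz = 2
color = 'deepskyblue'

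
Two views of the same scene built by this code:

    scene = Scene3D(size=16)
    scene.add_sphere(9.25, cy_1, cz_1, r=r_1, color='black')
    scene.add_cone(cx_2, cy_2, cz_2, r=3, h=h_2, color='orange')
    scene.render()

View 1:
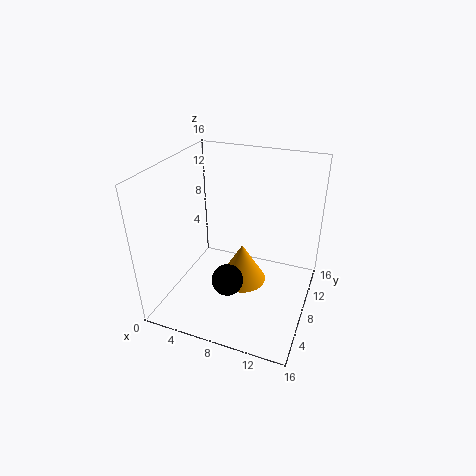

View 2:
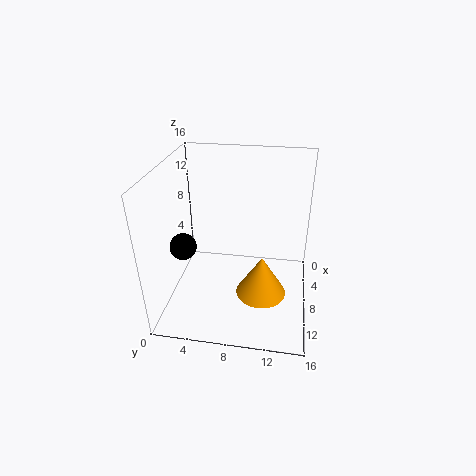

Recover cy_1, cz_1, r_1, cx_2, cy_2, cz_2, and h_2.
cy_1 = 2; cz_1 = 7; r_1 = 1.5; cx_2 = 7.5; cy_2 = 10.75; cz_2 = 0.25; h_2 = 5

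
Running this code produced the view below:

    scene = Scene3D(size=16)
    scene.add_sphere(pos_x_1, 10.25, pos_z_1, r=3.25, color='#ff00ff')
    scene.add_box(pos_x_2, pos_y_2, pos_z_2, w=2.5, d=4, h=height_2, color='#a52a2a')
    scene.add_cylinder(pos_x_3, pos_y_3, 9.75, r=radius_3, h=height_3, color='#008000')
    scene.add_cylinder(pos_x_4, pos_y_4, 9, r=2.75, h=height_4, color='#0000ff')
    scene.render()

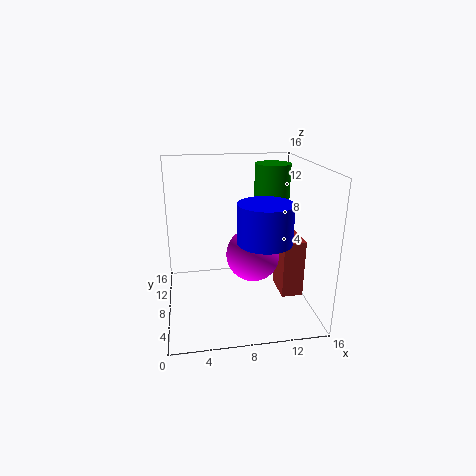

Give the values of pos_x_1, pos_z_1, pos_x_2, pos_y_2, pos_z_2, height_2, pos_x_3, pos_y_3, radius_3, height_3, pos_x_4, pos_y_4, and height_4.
pos_x_1 = 10.25; pos_z_1 = 4.75; pos_x_2 = 13; pos_y_2 = 6.5; pos_z_2 = 0.75; height_2 = 6.75; pos_x_3 = 12.25; pos_y_3 = 10; radius_3 = 2; height_3 = 6; pos_x_4 = 10; pos_y_4 = 4; height_4 = 4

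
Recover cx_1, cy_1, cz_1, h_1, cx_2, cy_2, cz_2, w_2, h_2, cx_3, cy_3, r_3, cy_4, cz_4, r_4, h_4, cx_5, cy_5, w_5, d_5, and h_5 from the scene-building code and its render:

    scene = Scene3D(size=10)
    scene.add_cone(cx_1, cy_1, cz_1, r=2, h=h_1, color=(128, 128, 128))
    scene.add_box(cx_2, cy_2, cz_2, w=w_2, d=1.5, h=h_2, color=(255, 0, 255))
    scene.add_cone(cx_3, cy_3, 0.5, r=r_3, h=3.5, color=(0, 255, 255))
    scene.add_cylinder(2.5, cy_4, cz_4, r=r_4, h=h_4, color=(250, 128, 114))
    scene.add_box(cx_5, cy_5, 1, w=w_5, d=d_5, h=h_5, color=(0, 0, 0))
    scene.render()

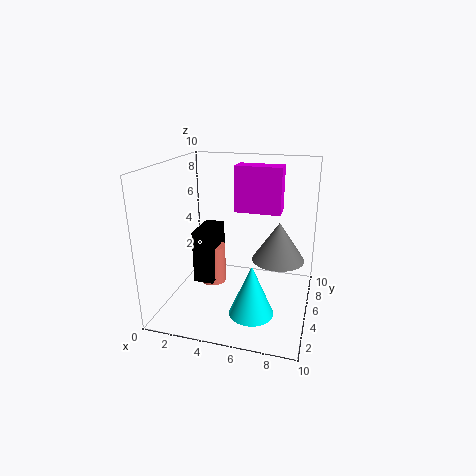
cx_1 = 7.5
cy_1 = 7.5
cz_1 = 2.5
h_1 = 3
cx_2 = 4
cy_2 = 7.5
cz_2 = 6
w_2 = 3.5
h_2 = 3.5
cx_3 = 6.5
cy_3 = 3
r_3 = 1.5
cy_4 = 6.5
cz_4 = 0.5
r_4 = 1
h_4 = 3
cx_5 = 1.5
cy_5 = 5
w_5 = 1.5
d_5 = 3
h_5 = 4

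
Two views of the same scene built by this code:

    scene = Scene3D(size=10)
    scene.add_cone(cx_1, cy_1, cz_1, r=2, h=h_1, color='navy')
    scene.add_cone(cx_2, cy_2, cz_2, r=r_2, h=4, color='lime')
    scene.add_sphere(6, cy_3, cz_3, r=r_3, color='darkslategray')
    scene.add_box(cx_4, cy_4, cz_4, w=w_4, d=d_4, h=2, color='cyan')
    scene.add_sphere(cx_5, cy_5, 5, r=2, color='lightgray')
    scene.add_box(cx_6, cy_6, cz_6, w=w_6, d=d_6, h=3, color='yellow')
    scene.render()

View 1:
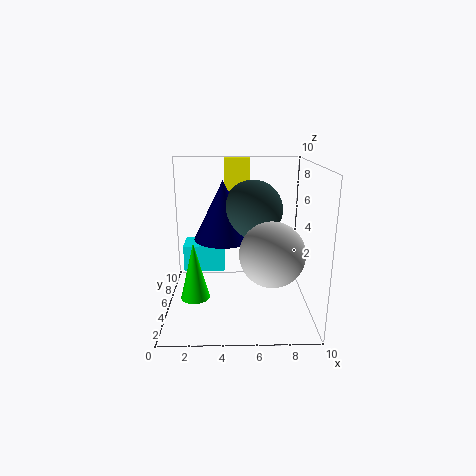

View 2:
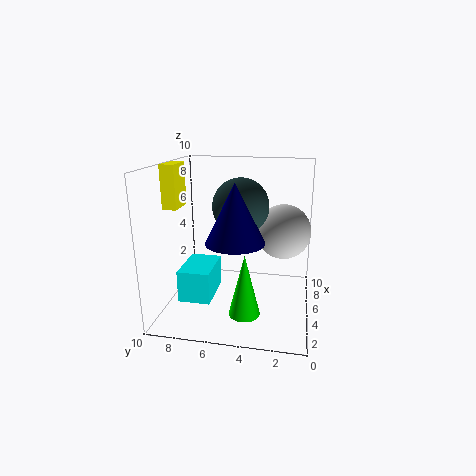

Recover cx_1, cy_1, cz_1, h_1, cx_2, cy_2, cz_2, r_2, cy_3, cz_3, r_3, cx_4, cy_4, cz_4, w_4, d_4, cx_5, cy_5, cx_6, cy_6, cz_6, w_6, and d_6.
cx_1 = 4
cy_1 = 5
cz_1 = 5
h_1 = 4
cx_2 = 2
cy_2 = 4
cz_2 = 1
r_2 = 1
cy_3 = 5
cz_3 = 7
r_3 = 2
cx_4 = 1
cy_4 = 6
cz_4 = 2
w_4 = 3
d_4 = 2
cx_5 = 7
cy_5 = 2
cx_6 = 4
cy_6 = 9
cz_6 = 7
w_6 = 2
d_6 = 1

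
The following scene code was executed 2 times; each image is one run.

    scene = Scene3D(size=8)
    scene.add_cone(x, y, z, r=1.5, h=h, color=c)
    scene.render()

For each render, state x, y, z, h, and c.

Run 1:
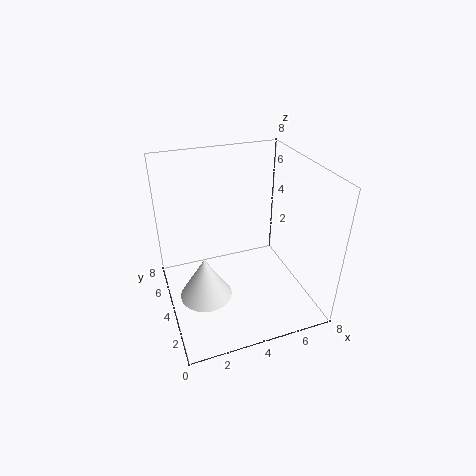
x = 2, y = 4, z = 0.5, h = 2.5, c = 'white'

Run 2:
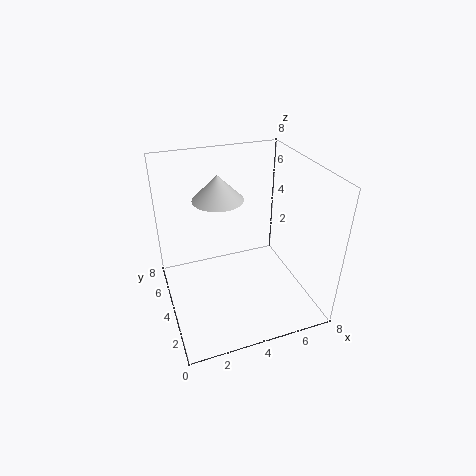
x = 3.5, y = 6, z = 5.5, h = 1.5, c = 'lightgray'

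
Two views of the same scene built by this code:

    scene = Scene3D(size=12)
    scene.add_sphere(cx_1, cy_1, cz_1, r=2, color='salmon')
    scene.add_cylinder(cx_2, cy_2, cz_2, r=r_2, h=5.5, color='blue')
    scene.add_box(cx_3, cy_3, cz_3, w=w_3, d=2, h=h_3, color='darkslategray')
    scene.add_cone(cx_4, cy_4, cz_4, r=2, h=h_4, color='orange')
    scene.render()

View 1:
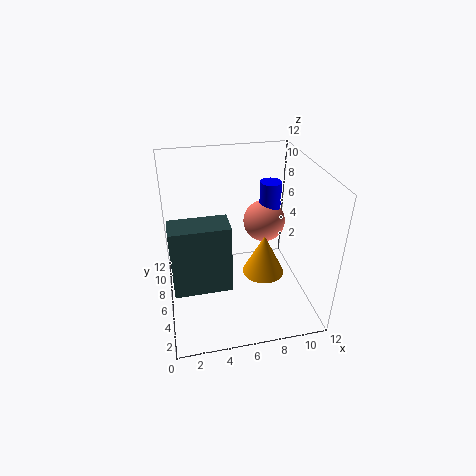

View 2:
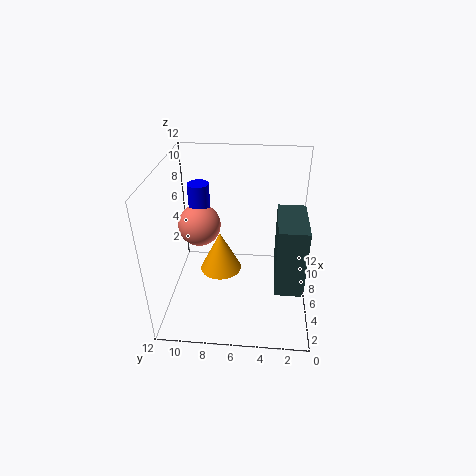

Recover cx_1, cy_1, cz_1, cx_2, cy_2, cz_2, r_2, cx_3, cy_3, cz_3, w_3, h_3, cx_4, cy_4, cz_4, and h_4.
cx_1 = 9.5; cy_1 = 10; cz_1 = 5; cx_2 = 10; cy_2 = 10; cz_2 = 3.5; r_2 = 1; cx_3 = 0.5; cy_3 = 1; cz_3 = 5; w_3 = 4; h_3 = 5; cx_4 = 9; cy_4 = 8; cz_4 = 0.5; h_4 = 4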